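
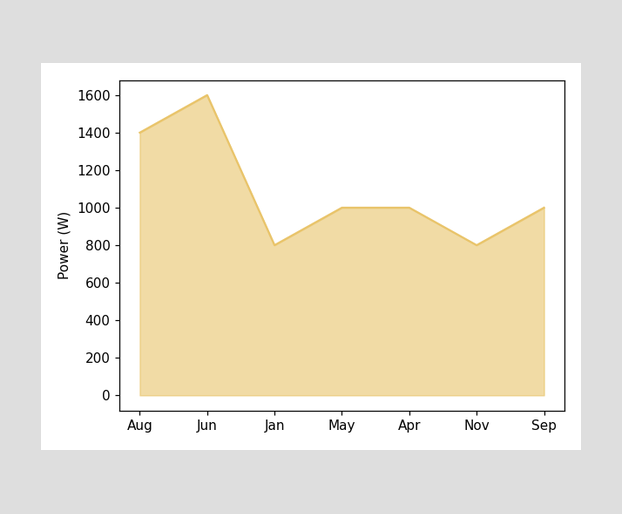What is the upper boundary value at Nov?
At Nov the upper boundary is at 800W.

800W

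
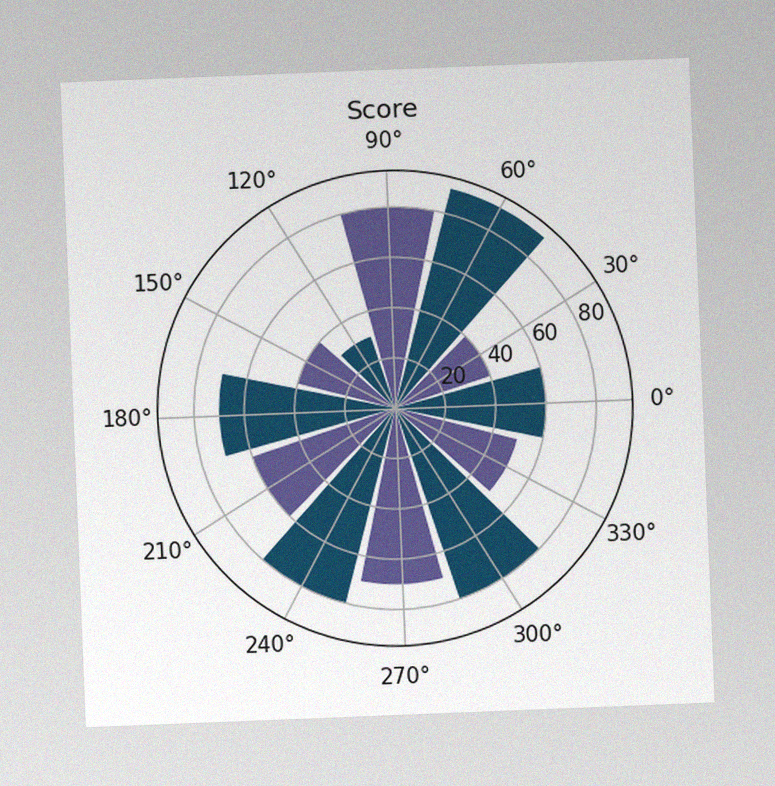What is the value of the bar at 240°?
80

The chart is tilted about 2° counter-clockwise, with some photo noise. The bar at 240° reaches 80 on the radial axis.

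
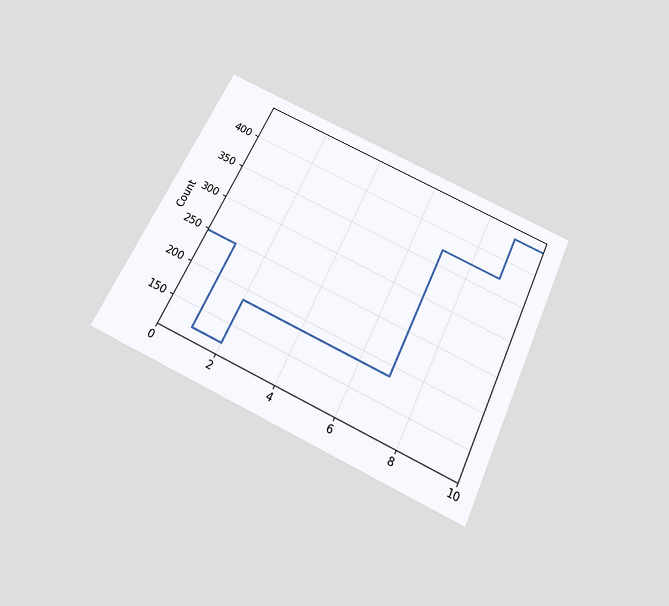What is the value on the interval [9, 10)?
434

The chart is tilted about 25° clockwise and viewed slightly from below. On [9, 10) the step sits at 434.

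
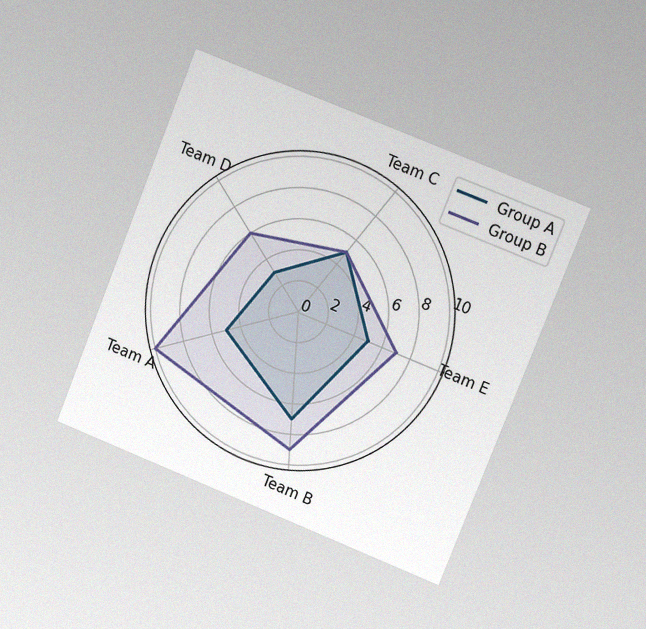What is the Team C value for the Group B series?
5

The chart is tilted about 22° clockwise and viewed slightly from the right, with some photo noise. On the Team C axis, Group B reaches 5.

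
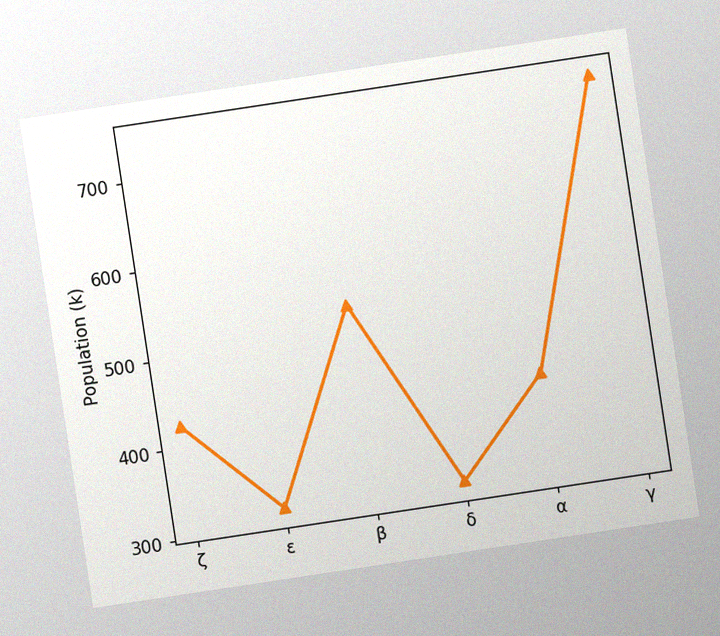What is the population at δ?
The chart is tilted about 9° counter-clockwise, with some photo noise. At δ, the line is at 318k.

318k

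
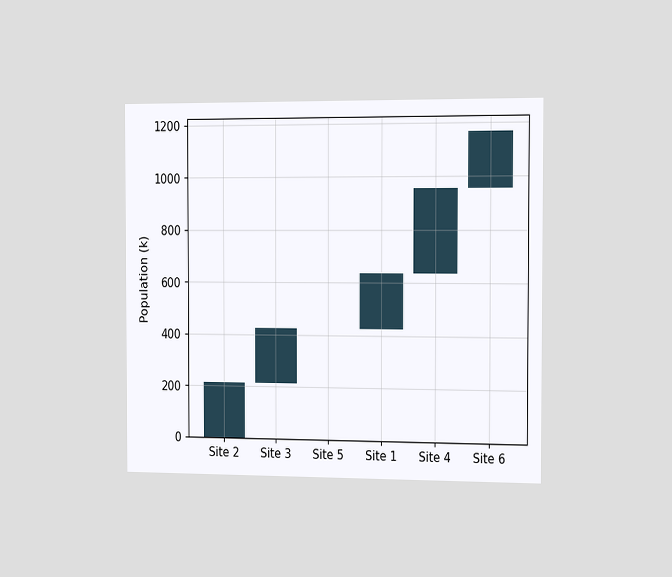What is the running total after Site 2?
212k

The chart is viewed slightly from the right. After Site 2 the running total reaches 212k.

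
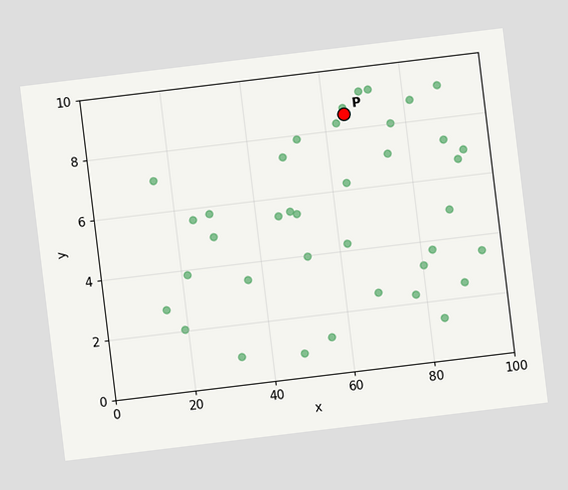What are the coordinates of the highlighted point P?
The chart is tilted about 7° counter-clockwise. Following the gridlines from P to each axis, P sits at (65, 8.5).

(65, 8.5)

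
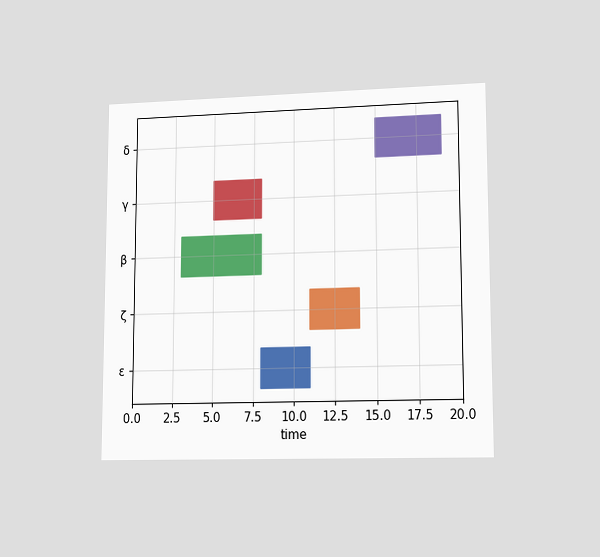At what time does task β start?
3

The chart is viewed at a slight angle. The β bar begins at t=3.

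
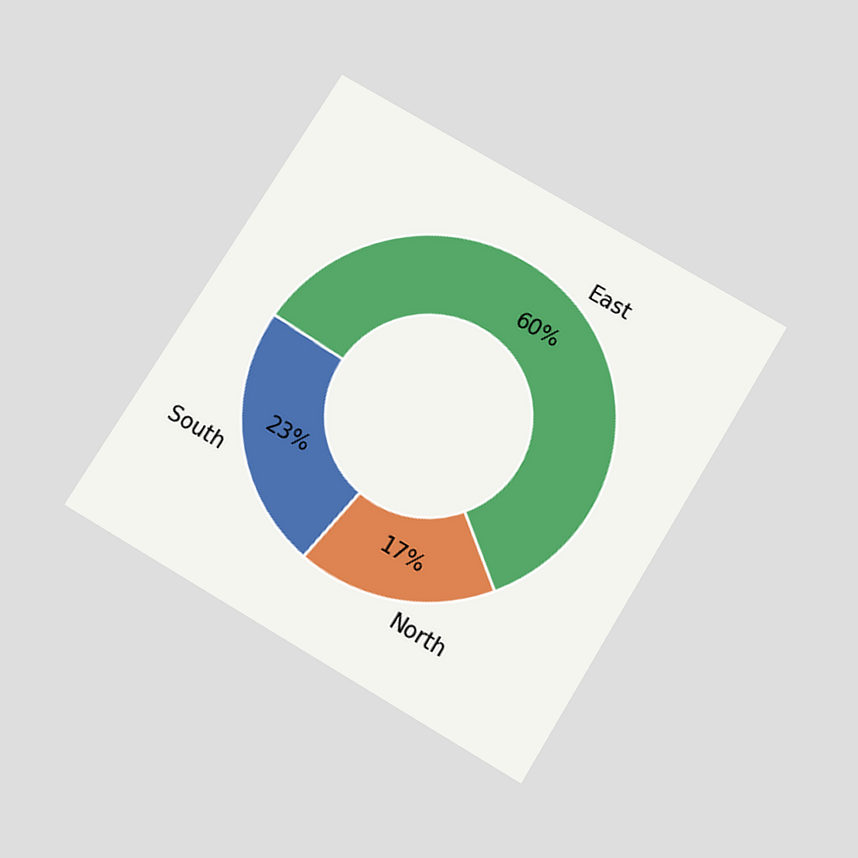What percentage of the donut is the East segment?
60%

The chart is tilted about 31° clockwise and viewed slightly from below. The East segment takes up 60% of the ring.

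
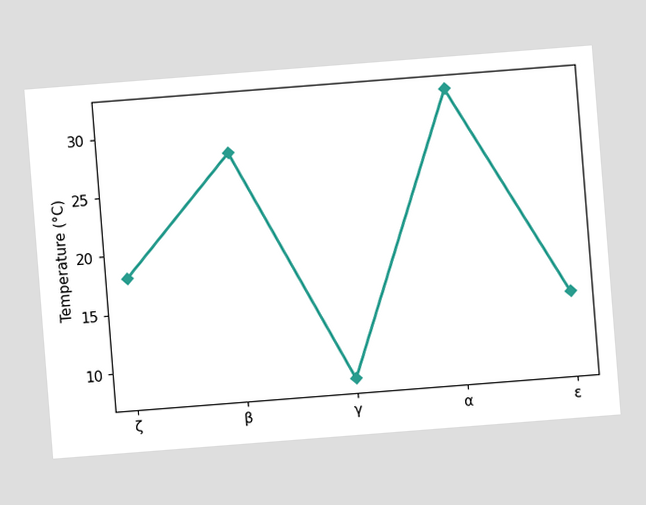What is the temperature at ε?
The chart is tilted about 4° counter-clockwise. At ε, the line is at 14°C.

14°C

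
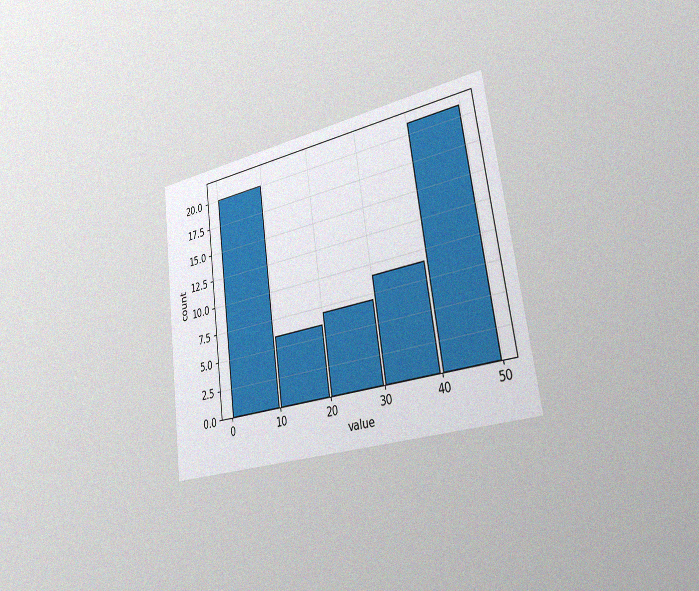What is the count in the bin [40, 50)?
21

The chart is tilted about 8° counter-clockwise and viewed slightly from the right, with some photo noise. The [40, 50) bin has height 21.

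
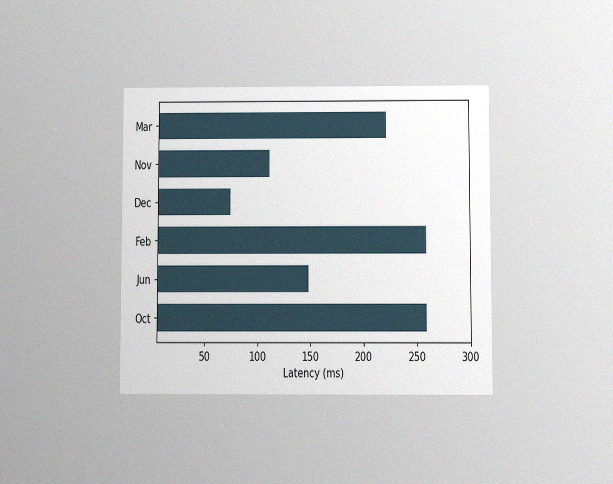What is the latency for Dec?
74ms

The chart is viewed slightly from below, with some photo noise. Reading along the chart's x-axis, the Dec bar reaches 74ms.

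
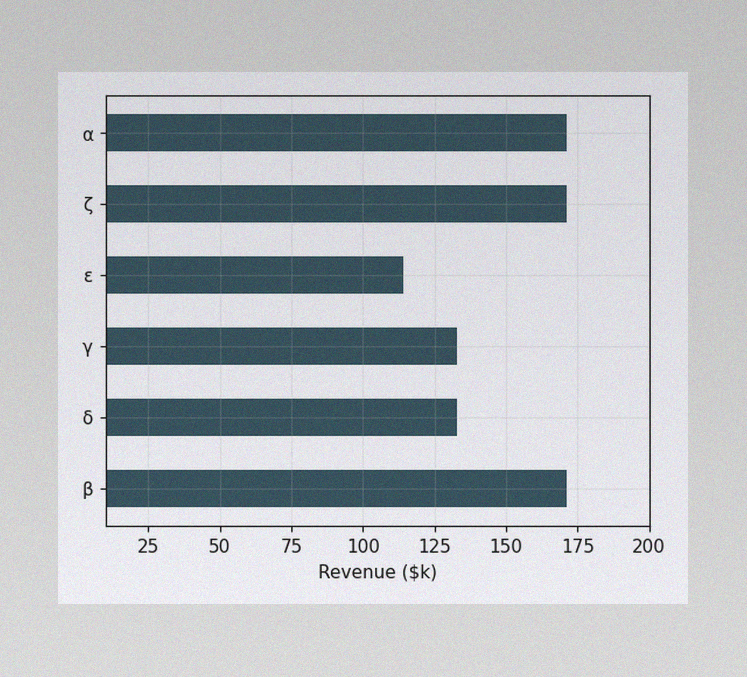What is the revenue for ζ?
The image has some photo noise and uneven lighting. Reading along the chart's x-axis, the ζ bar reaches $171k.

$171k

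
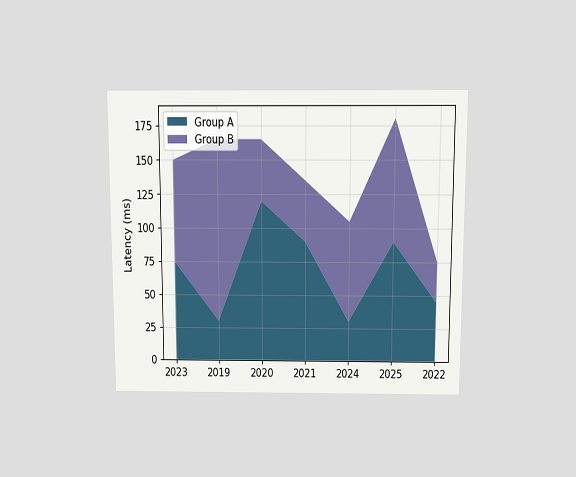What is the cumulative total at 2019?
165ms

The chart is viewed slightly from above. The stacked total at 2019 reaches 165ms.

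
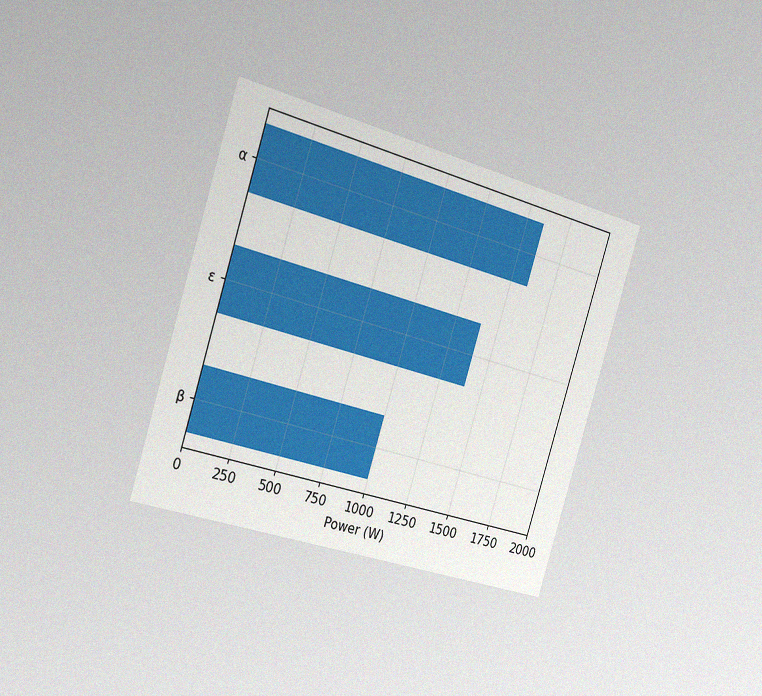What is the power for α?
1600W

The chart is tilted about 17° clockwise and viewed slightly from the left, with some photo noise. Reading along the chart's x-axis, the α bar reaches 1600W.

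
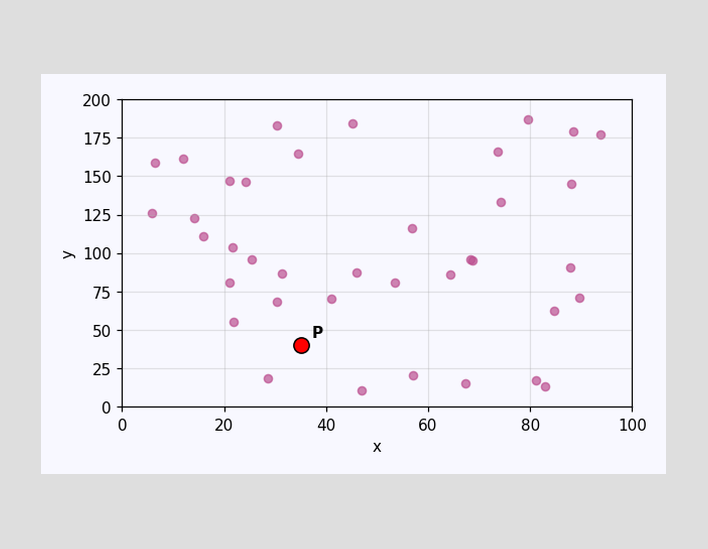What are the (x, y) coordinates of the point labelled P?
(35, 40)

Following the gridlines from P to each axis, P sits at (35, 40).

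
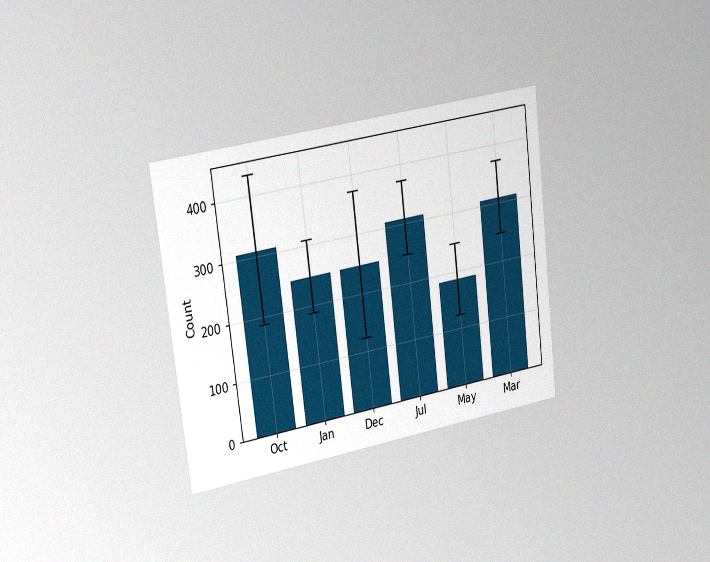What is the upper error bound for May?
248

The chart is tilted about 7° counter-clockwise and viewed slightly from the left, with some photo noise. The May bar's upper whisker reaches 248.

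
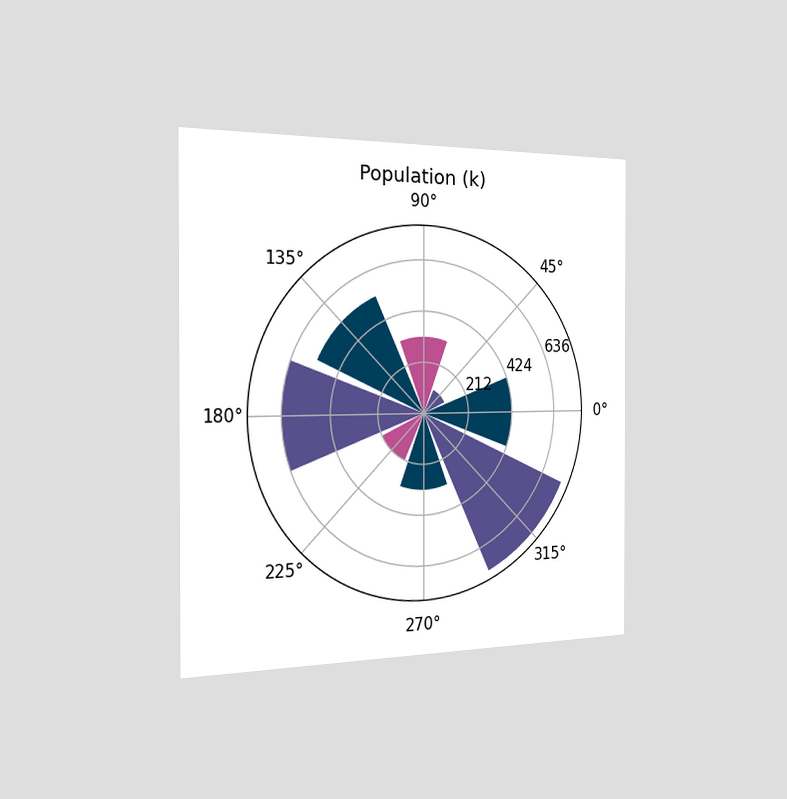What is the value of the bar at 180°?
636k

The chart is viewed slightly from the left. The bar at 180° reaches 636k on the radial axis.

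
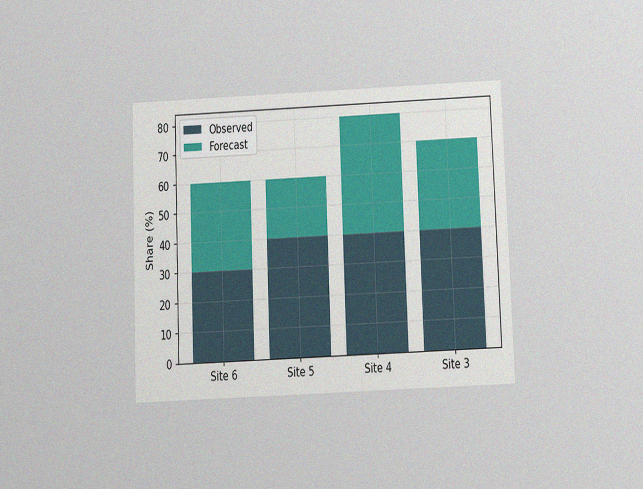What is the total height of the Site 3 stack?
70%

The chart is tilted about 2° counter-clockwise and viewed slightly from below, with some photo noise. The Site 3 stack's top reaches 70% on the y-axis.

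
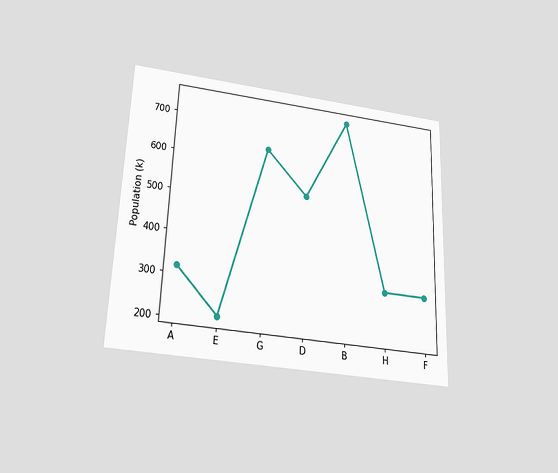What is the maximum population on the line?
742k

The chart is tilted about 2° clockwise and viewed slightly from below. The highest point is at B, and reading across to the y-axis gives 742k.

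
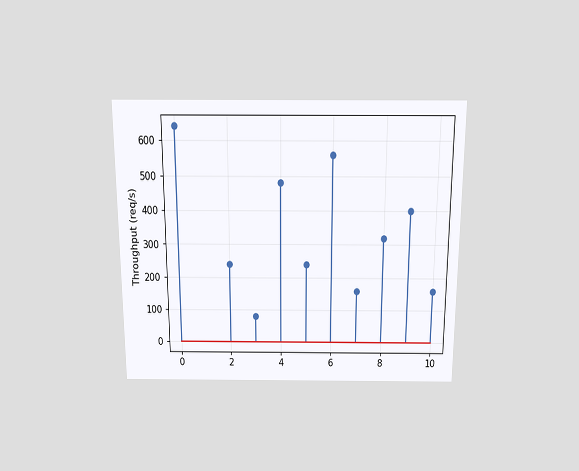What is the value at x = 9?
400req/s

The chart is viewed slightly from above. The stem at x=9 reaches 400req/s.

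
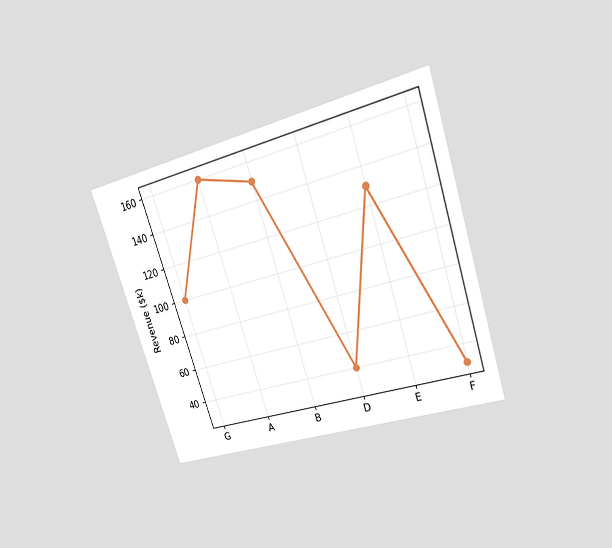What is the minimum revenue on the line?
The chart is tilted about 18° counter-clockwise and viewed at a slight angle. The lowest point is at F, and reading across to the y-axis gives $30k.

$30k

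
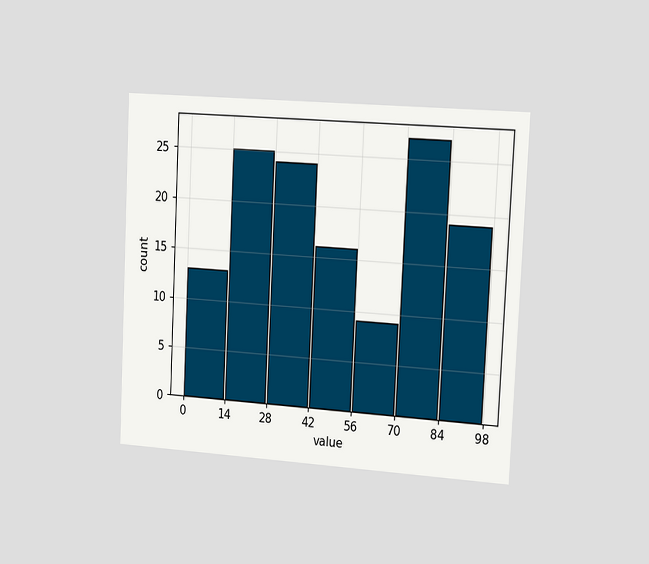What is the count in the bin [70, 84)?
27

The chart is tilted about 3° clockwise and viewed slightly from the right. The [70, 84) bin has height 27.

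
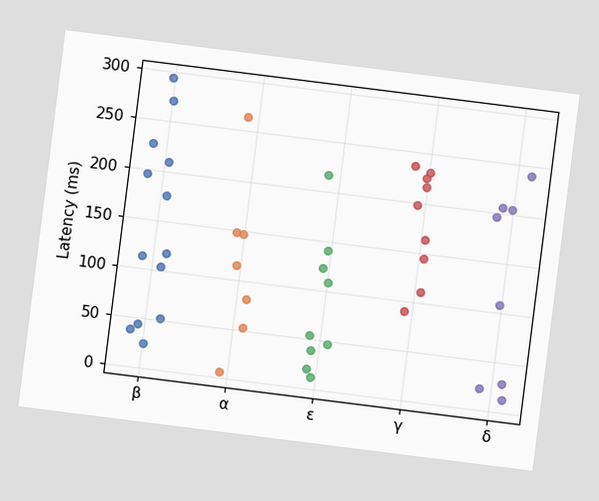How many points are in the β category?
The chart is tilted about 7° clockwise. Counting the markers in the β column gives 13.

13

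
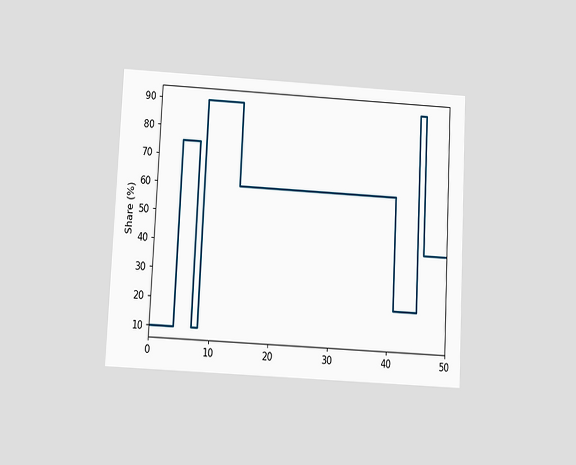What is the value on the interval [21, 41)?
The chart is tilted about 3° clockwise and viewed slightly from below. On [21, 41) the step sits at 60%.

60%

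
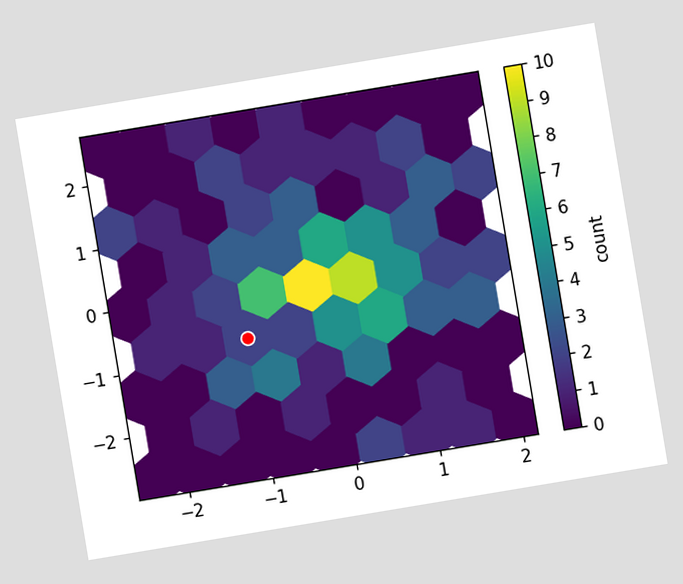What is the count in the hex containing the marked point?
The chart is tilted about 9° counter-clockwise. The marked hex reads 2 on the colorbar.

2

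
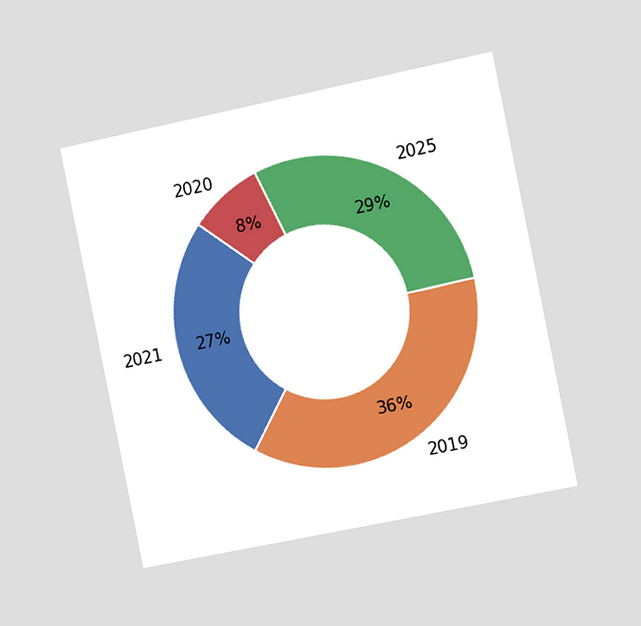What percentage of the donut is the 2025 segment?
The chart is tilted about 11° counter-clockwise and viewed slightly from the right. The 2025 segment takes up 29% of the ring.

29%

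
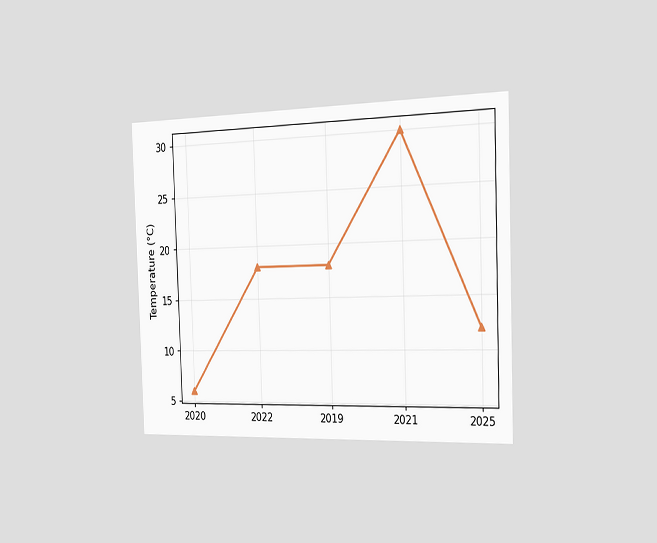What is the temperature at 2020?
The chart is viewed slightly from the right. At 2020, the line is at 6°C.

6°C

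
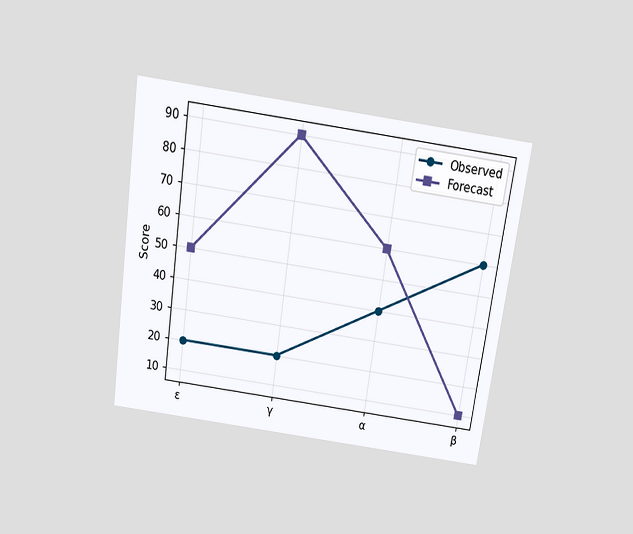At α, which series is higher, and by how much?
The chart is tilted about 8° clockwise and viewed slightly from above. At α, Forecast sits above the other line by 20.

Forecast, by 20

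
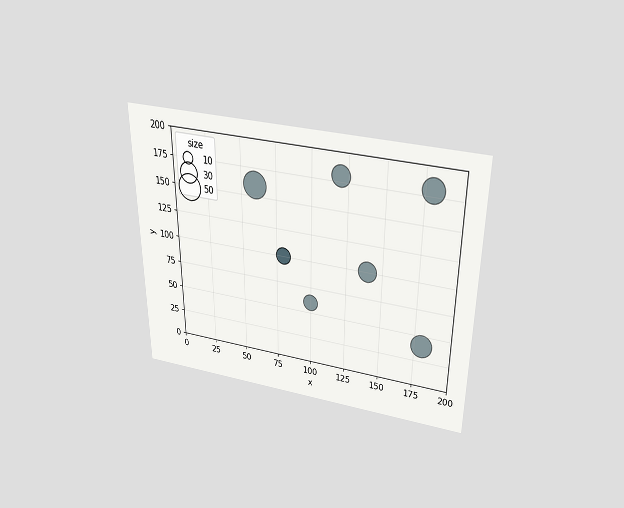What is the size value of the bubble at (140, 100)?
The chart is viewed slightly from above. Matching the bubble at (140, 100) against the size legend gives 30.

30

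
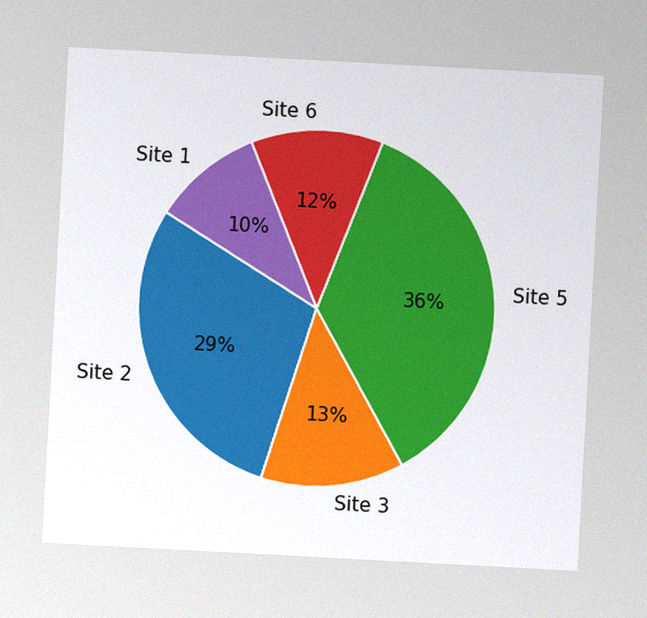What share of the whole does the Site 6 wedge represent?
The chart is tilted about 3° clockwise, with some photo noise. The Site 6 slice takes up 12% of the pie.

12%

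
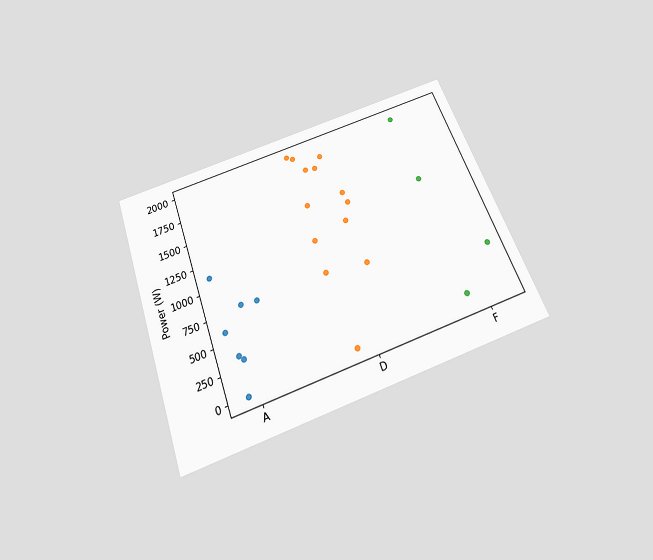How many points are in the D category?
13

The chart is tilted about 20° counter-clockwise and viewed slightly from below. Counting the markers in the D column gives 13.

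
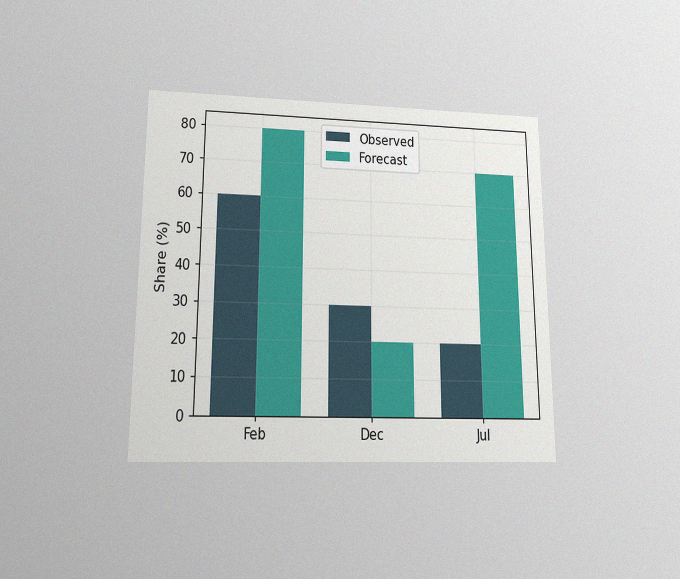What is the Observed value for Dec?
The chart is viewed slightly from below, with some photo noise. The Observed bar at Dec reaches 30% on the y-axis.

30%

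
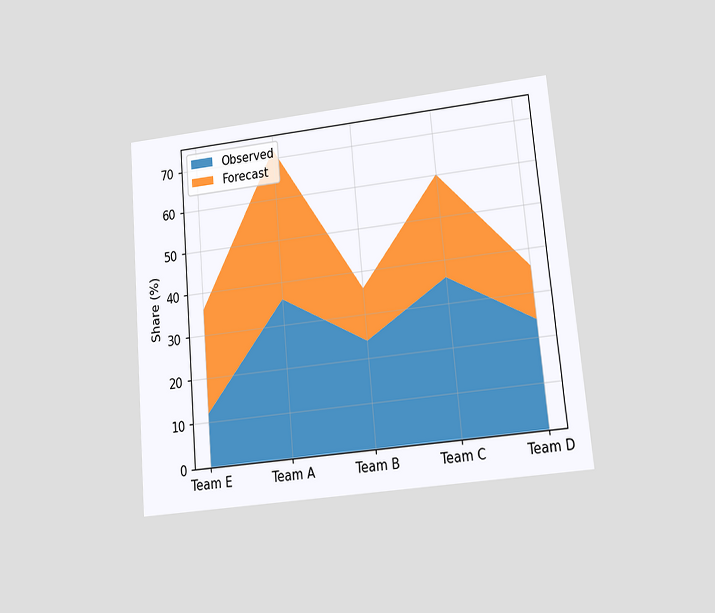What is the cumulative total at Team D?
36%

The chart is tilted about 5° counter-clockwise and viewed at a slight angle. The stacked total at Team D reaches 36%.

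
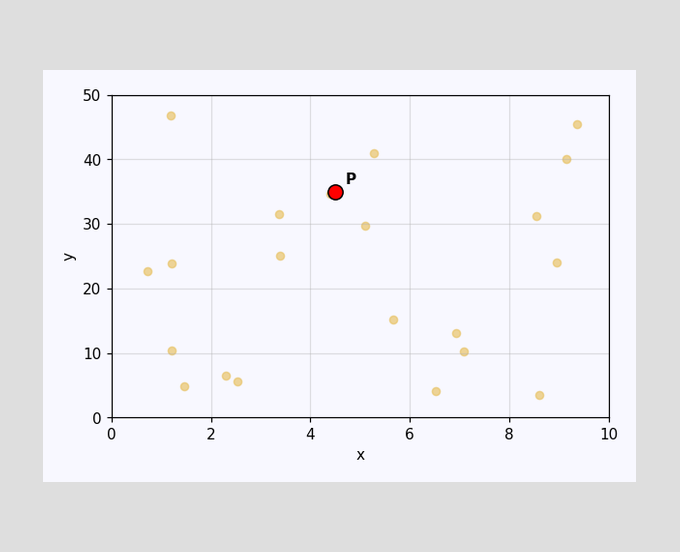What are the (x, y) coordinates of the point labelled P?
Following the gridlines from P to each axis, P sits at (4.5, 35).

(4.5, 35)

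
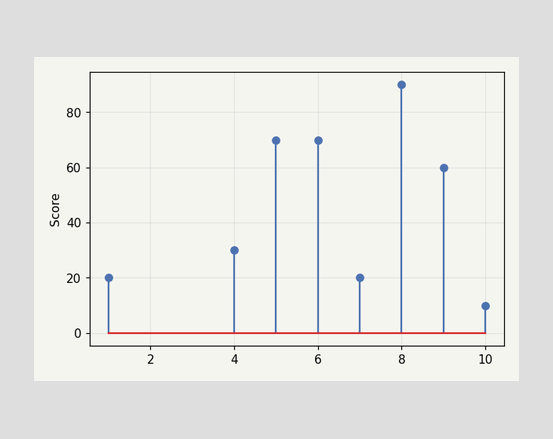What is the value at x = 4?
The stem at x=4 reaches 30.

30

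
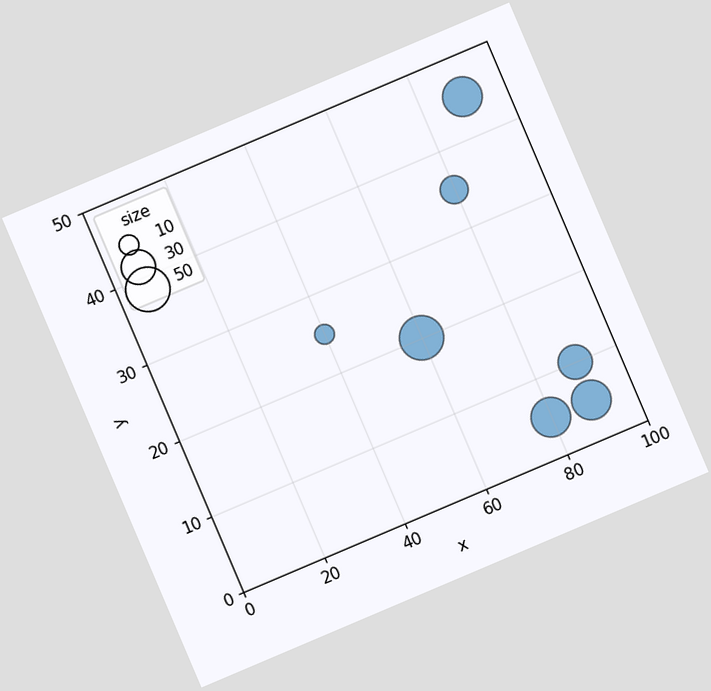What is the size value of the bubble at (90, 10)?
30

The chart is tilted about 23° counter-clockwise. Matching the bubble at (90, 10) against the size legend gives 30.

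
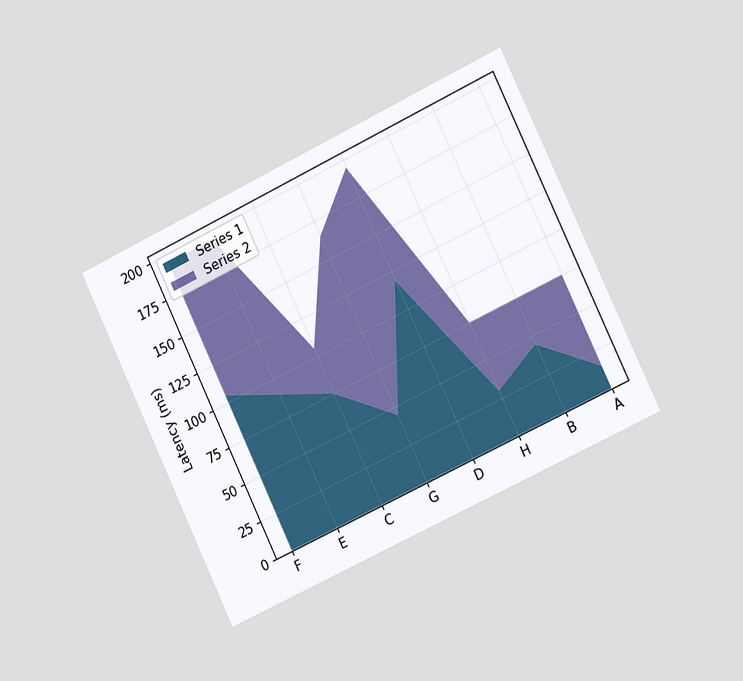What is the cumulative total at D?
The chart is tilted about 25° counter-clockwise and viewed slightly from the right. The stacked total at D reaches 195ms.

195ms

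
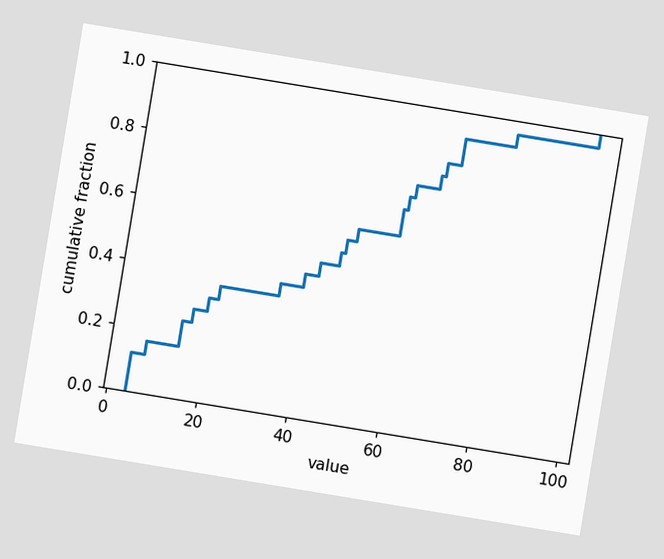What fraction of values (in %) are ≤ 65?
80%

The chart is tilted about 9° clockwise. At x=65 the ECDF step is at 80%.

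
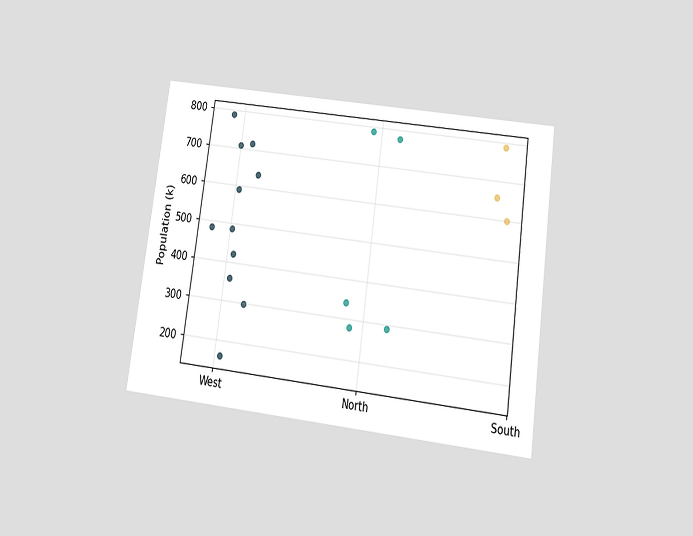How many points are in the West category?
11

The chart is tilted about 8° clockwise and viewed slightly from below. Counting the markers in the West column gives 11.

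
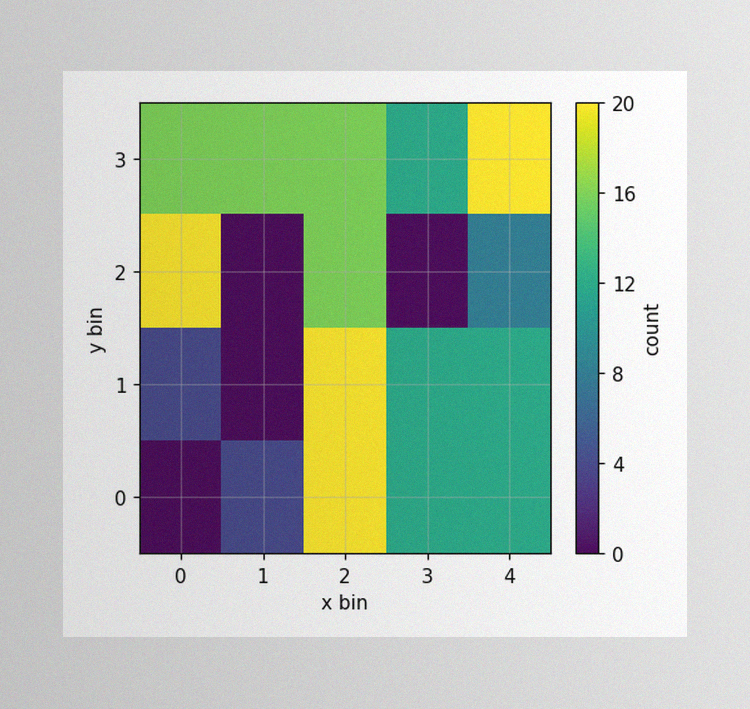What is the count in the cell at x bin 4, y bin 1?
The image has some photo noise and uneven lighting. Matching the cell (4, 1) against the colorbar gives 12.

12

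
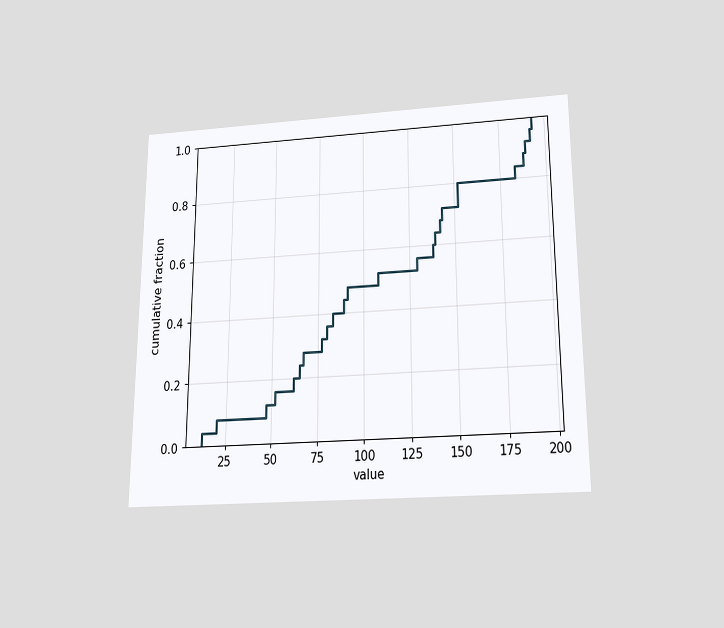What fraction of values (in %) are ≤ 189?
92%

The chart is viewed slightly from below. At x=189 the ECDF step is at 92%.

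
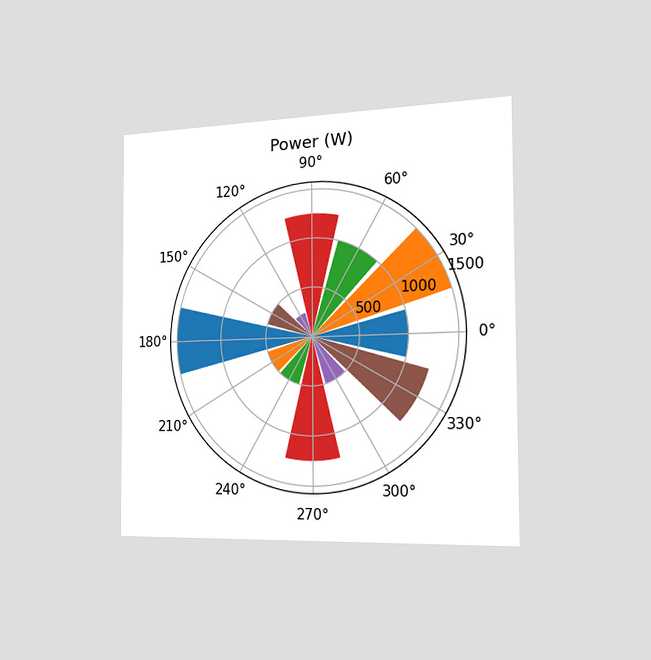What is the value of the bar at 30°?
1500W

The chart is viewed slightly from the right. The bar at 30° reaches 1500W on the radial axis.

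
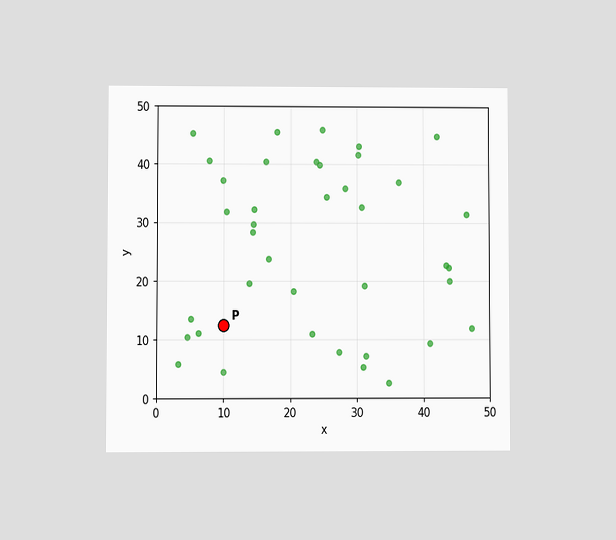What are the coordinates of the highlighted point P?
(10, 12.5)

The chart is viewed at a slight angle. Following the gridlines from P to each axis, P sits at (10, 12.5).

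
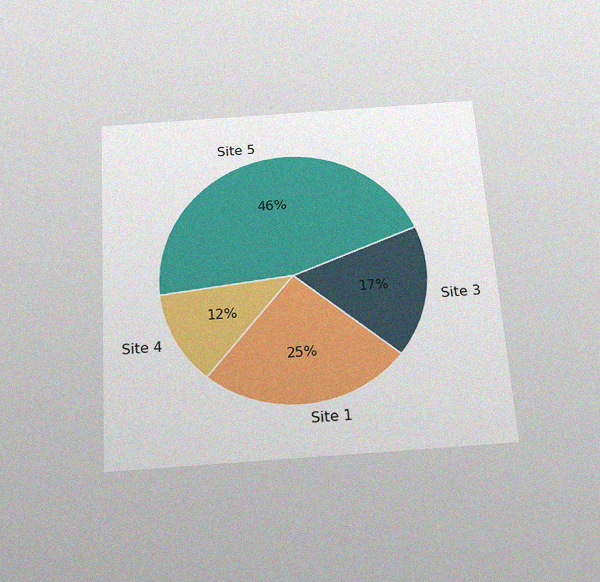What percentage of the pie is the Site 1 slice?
The chart is tilted about 4° counter-clockwise and viewed slightly from below, with some photo noise. The Site 1 slice takes up 25% of the pie.

25%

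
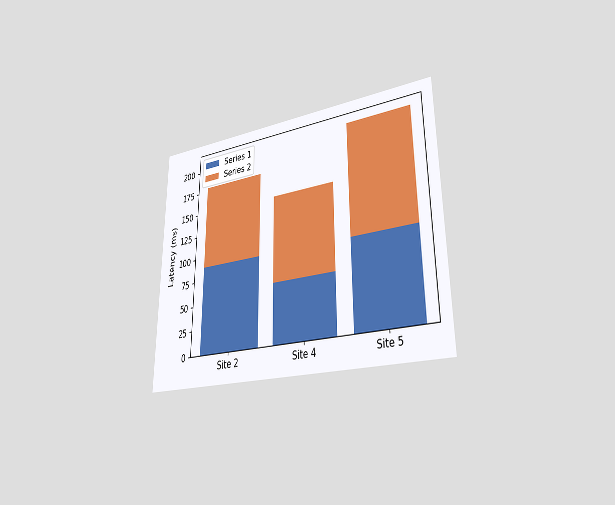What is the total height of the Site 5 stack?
The chart is viewed slightly from the right. The Site 5 stack's top reaches 210ms on the y-axis.

210ms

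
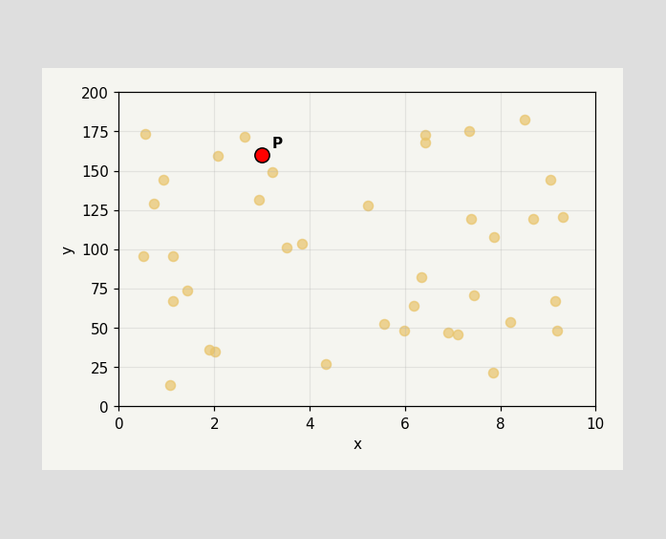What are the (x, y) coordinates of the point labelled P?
Following the gridlines from P to each axis, P sits at (3, 160).

(3, 160)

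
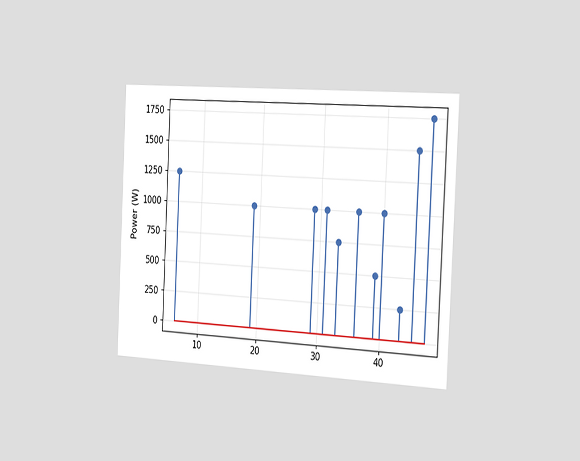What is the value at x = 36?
1000W

The chart is tilted about 3° clockwise and viewed slightly from the right. The stem at x=36 reaches 1000W.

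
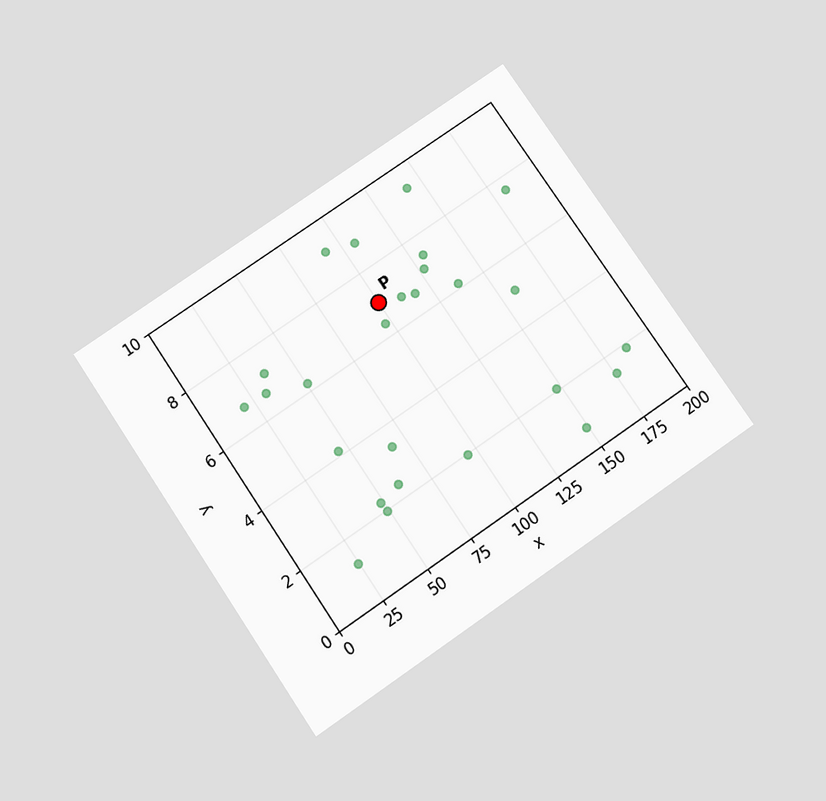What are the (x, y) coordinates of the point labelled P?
The chart is tilted about 34° counter-clockwise and viewed slightly from below. Following the gridlines from P to each axis, P sits at (100, 7).

(100, 7)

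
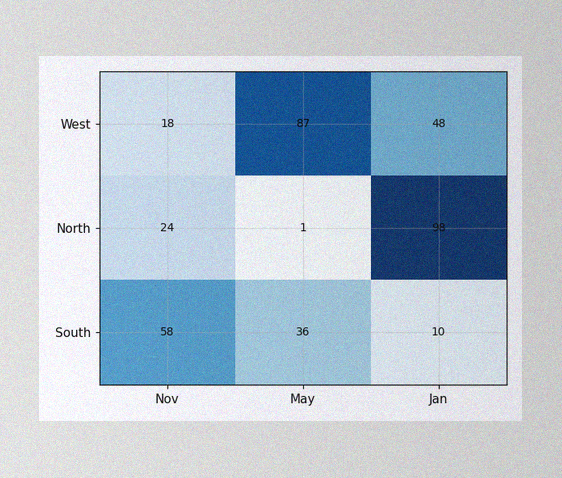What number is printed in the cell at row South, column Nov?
58

The image has some photo noise and uneven lighting. The (South, Nov) cell reads 58.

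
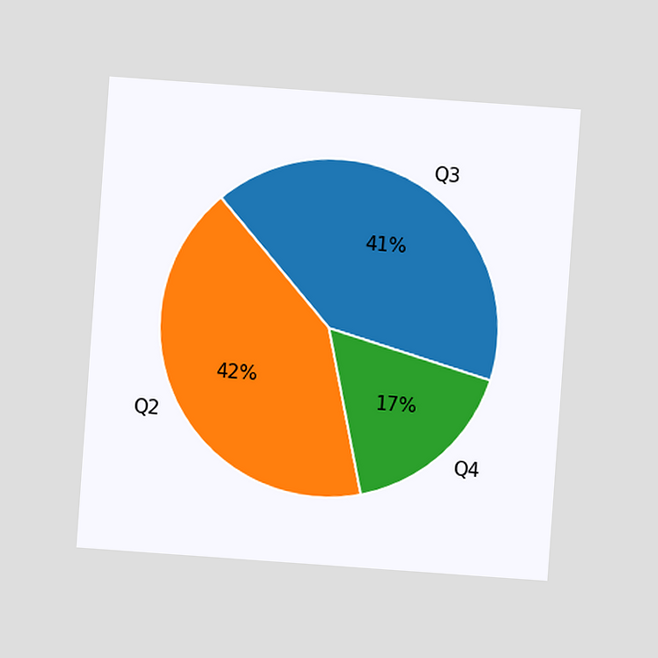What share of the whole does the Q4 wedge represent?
The chart is tilted about 4° clockwise and viewed at a slight angle. The Q4 slice takes up 17% of the pie.

17%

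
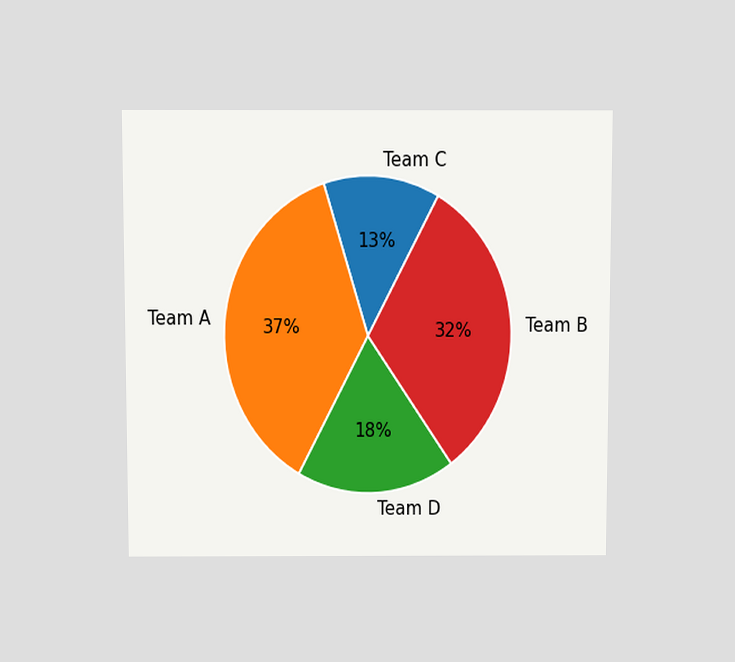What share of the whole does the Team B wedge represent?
32%

The chart is viewed slightly from above. The Team B slice takes up 32% of the pie.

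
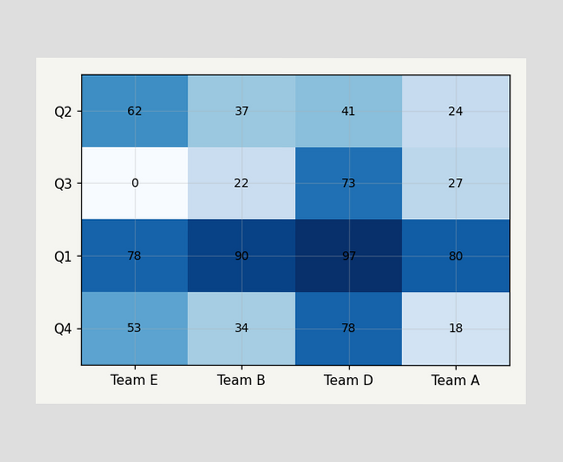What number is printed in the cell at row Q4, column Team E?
The (Q4, Team E) cell reads 53.

53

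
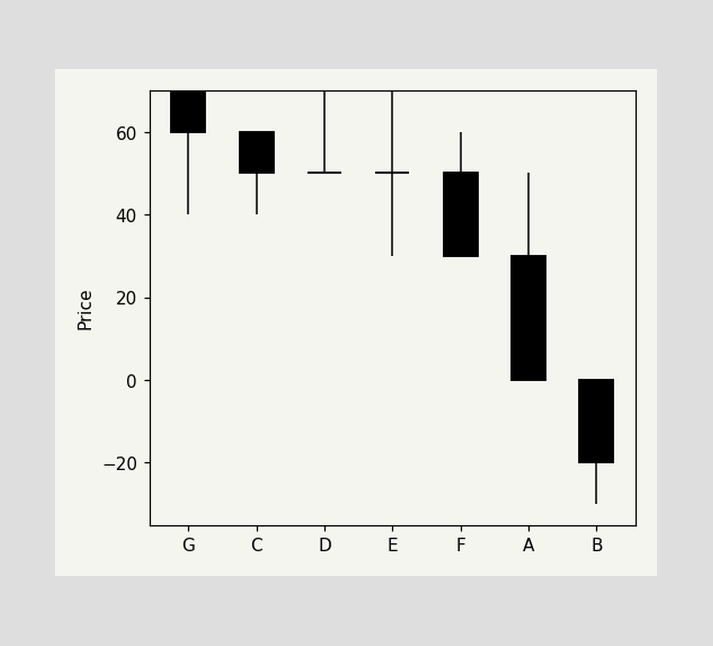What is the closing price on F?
30

The F candle closes at 30.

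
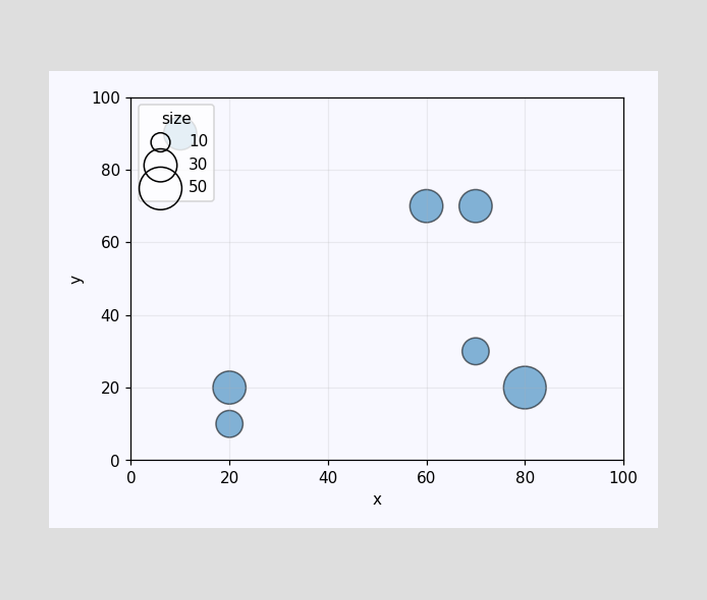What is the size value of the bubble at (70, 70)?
Matching the bubble at (70, 70) against the size legend gives 30.

30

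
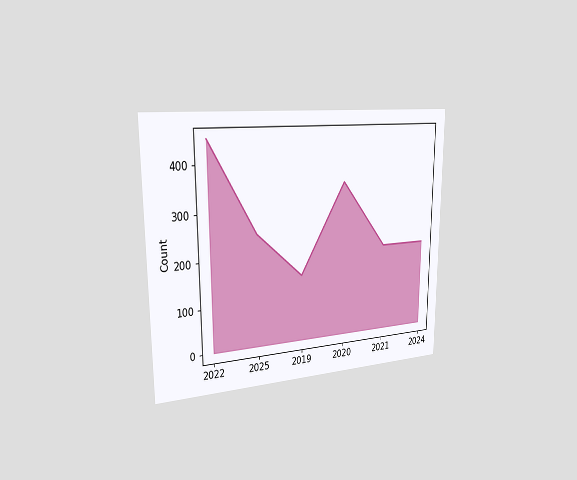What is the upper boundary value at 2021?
200

The chart is viewed slightly from the left. At 2021 the upper boundary is at 200.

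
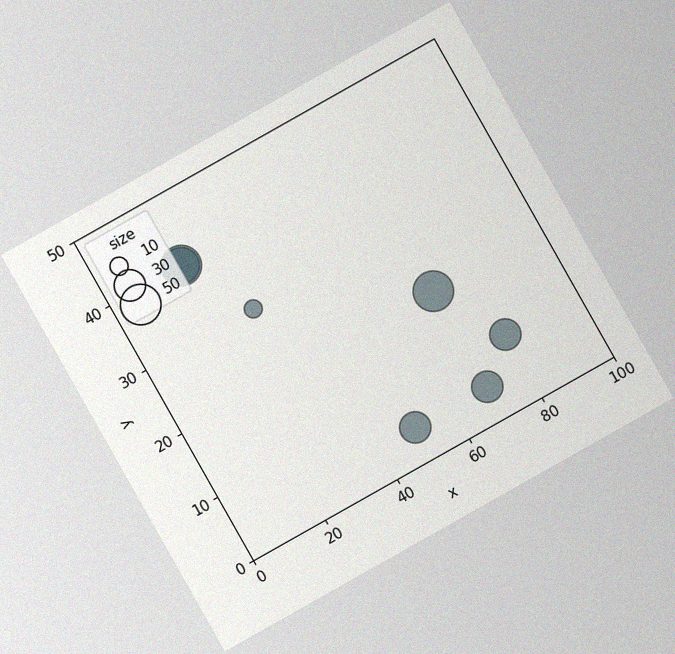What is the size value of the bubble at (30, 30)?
The chart is tilted about 29° counter-clockwise, with some photo noise. Matching the bubble at (30, 30) against the size legend gives 10.

10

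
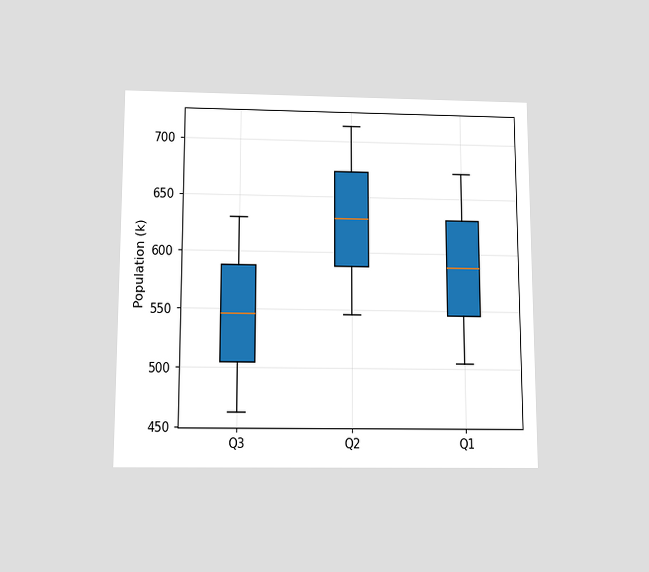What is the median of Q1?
588k

The chart is viewed slightly from below. The median line in the Q1 box sits at 588k.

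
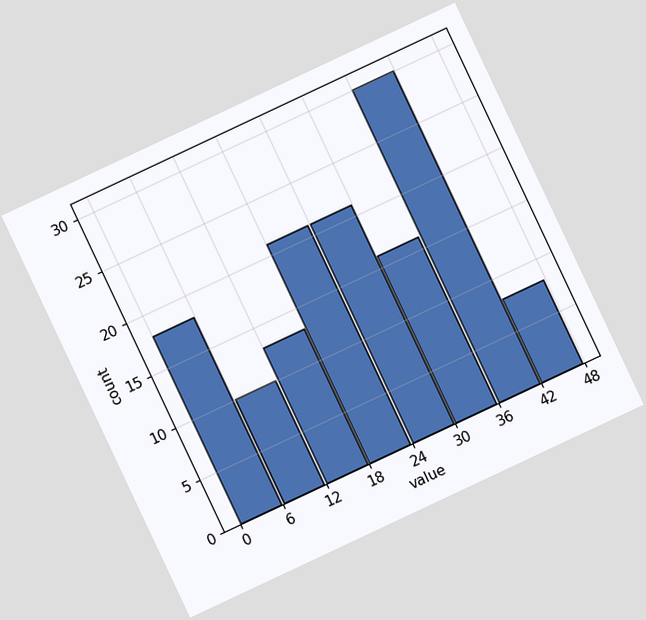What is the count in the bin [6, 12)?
The chart is tilted about 25° counter-clockwise. The [6, 12) bin has height 10.

10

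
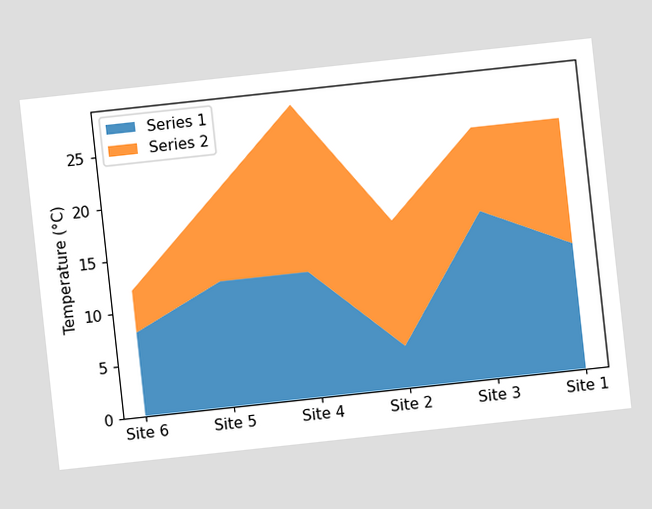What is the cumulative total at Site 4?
The chart is tilted about 6° counter-clockwise. The stacked total at Site 4 reaches 28°C.

28°C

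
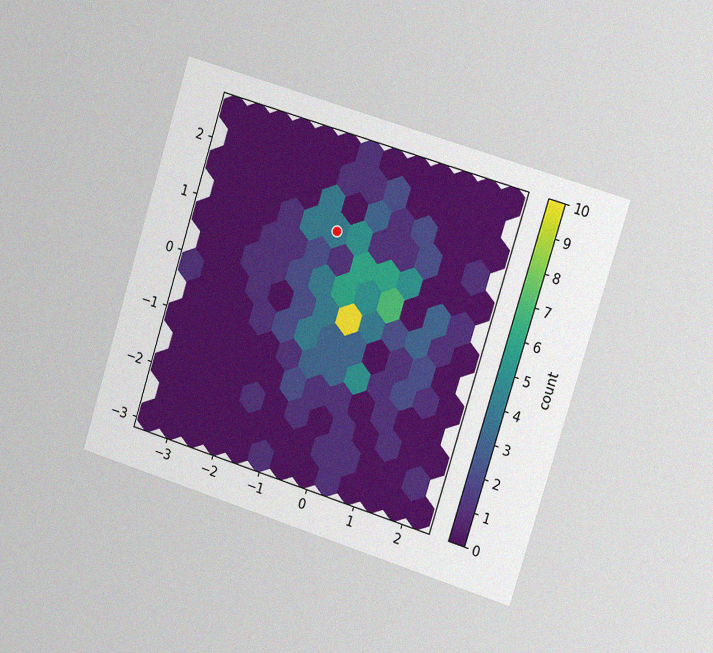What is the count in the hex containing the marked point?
4

The chart is tilted about 17° clockwise and viewed slightly from the right, with some photo noise. The marked hex reads 4 on the colorbar.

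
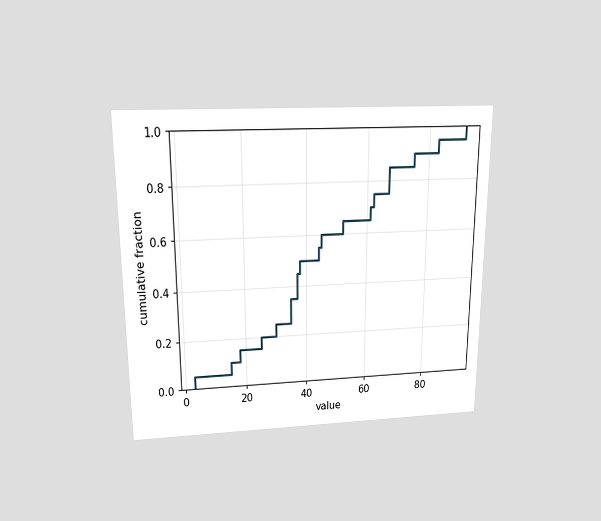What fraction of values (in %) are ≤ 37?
45%

The chart is viewed slightly from above. At x=37 the ECDF step is at 45%.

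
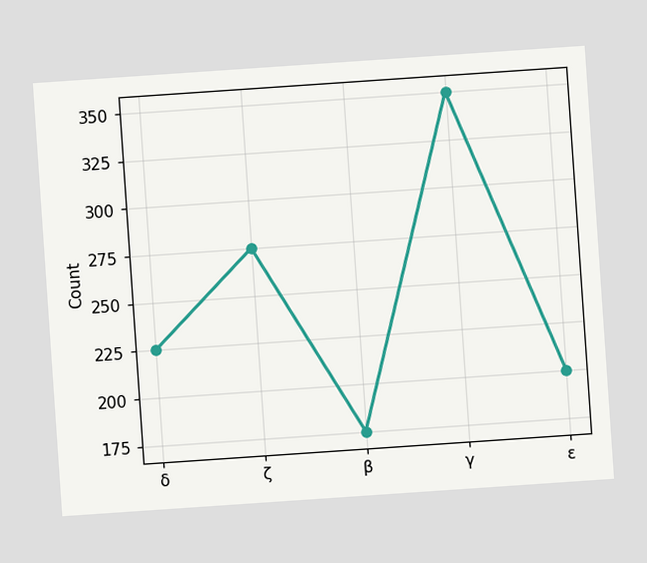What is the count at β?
The chart is tilted about 4° counter-clockwise. At β, the line is at 175.

175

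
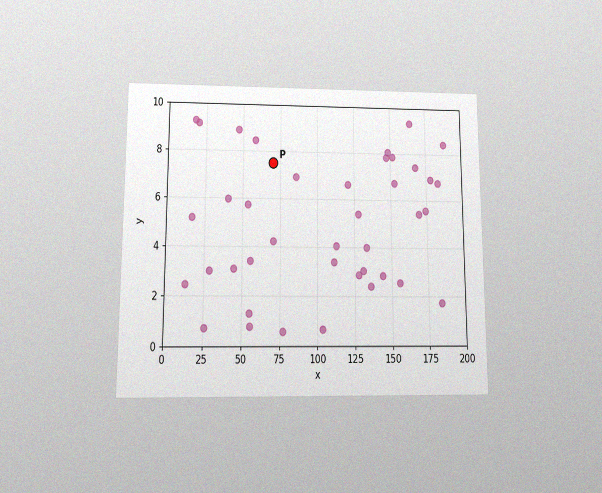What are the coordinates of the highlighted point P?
(70, 7.5)

The chart is viewed at a slight angle, with some photo noise. Following the gridlines from P to each axis, P sits at (70, 7.5).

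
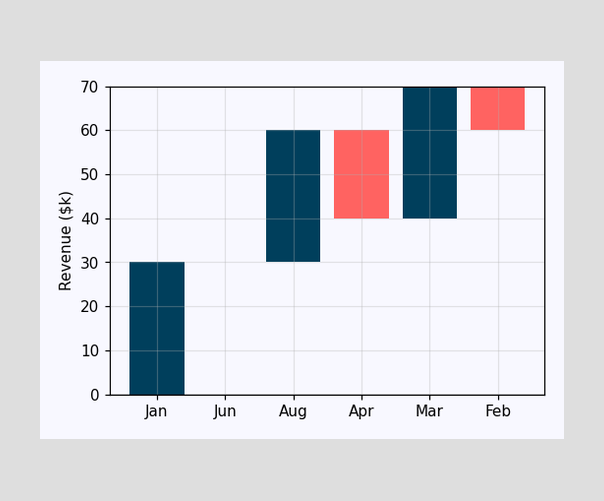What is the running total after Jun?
After Jun the running total reaches $30k.

$30k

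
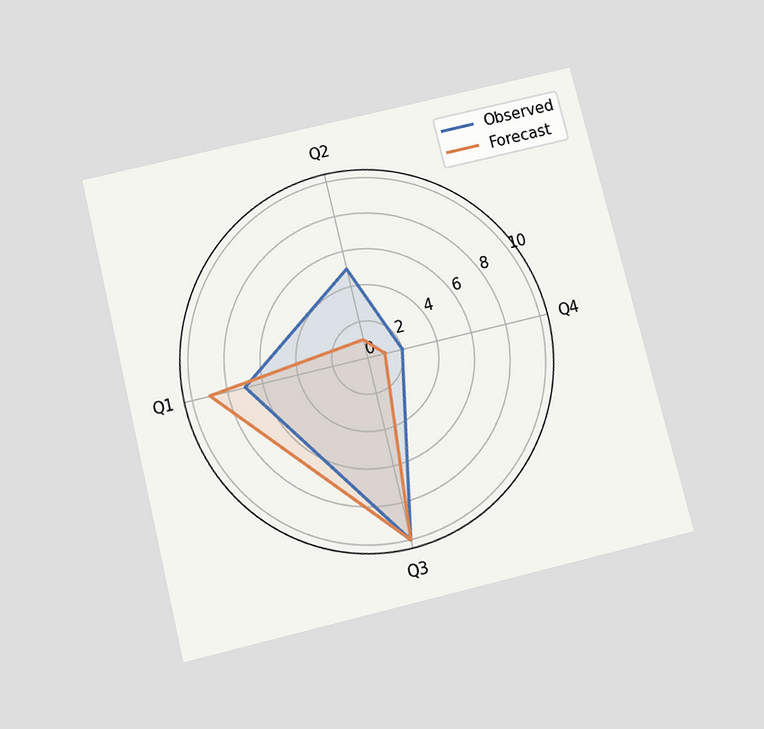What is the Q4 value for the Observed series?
2

The chart is tilted about 14° counter-clockwise and viewed slightly from below. On the Q4 axis, Observed reaches 2.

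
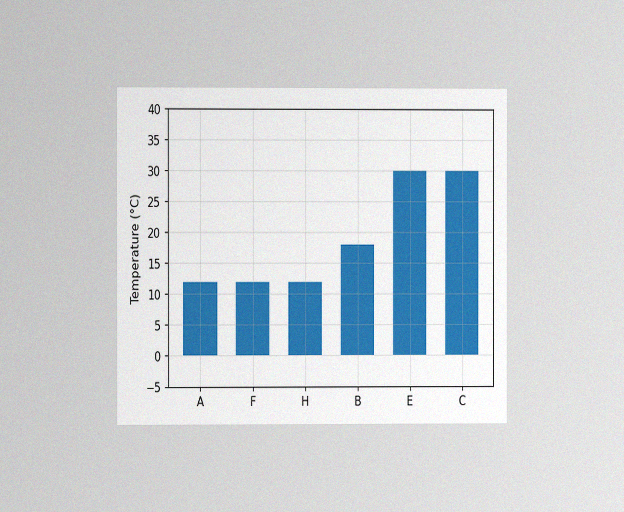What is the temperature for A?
The chart is viewed at a slight angle, with some photo noise. Reading along the chart's y-axis, the A bar reaches 12°C.

12°C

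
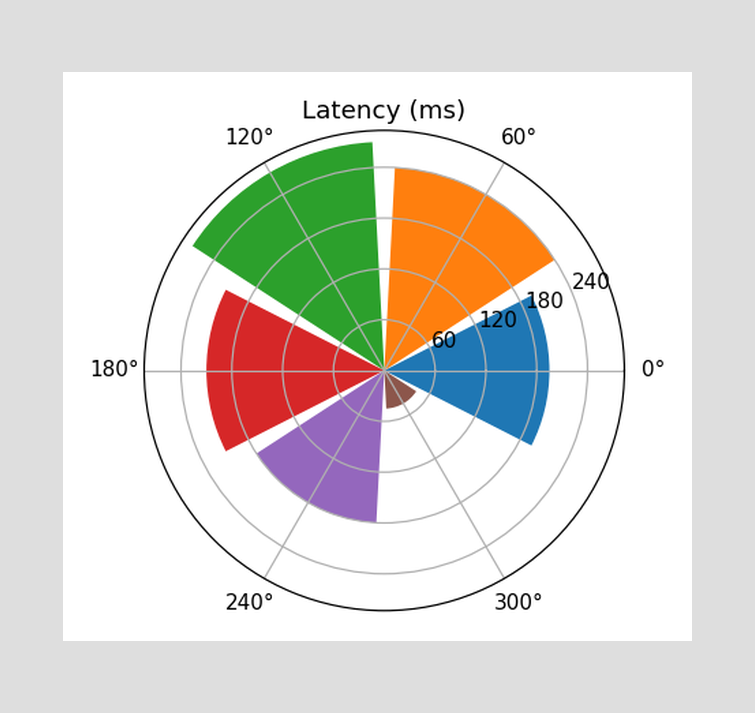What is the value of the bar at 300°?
45ms

The bar at 300° reaches 45ms on the radial axis.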